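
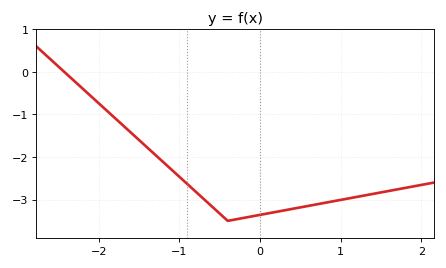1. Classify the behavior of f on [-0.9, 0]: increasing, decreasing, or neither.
neither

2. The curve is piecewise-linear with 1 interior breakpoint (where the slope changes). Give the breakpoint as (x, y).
(-0.4, -3.5)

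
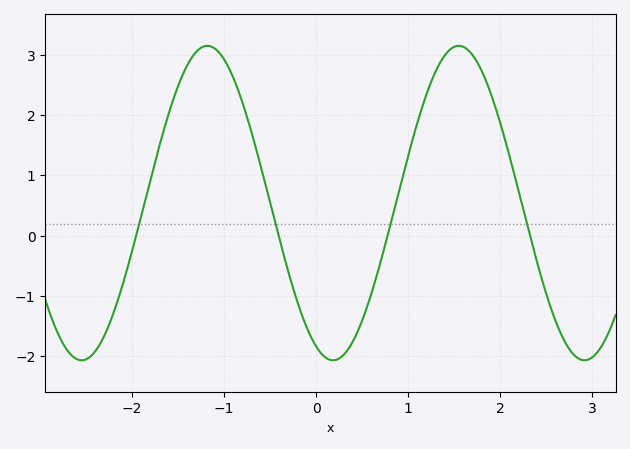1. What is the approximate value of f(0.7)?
-0.434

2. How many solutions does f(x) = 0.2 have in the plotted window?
4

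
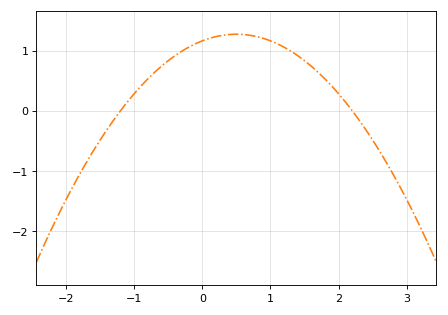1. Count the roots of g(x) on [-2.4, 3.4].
2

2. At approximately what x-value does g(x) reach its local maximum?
0.5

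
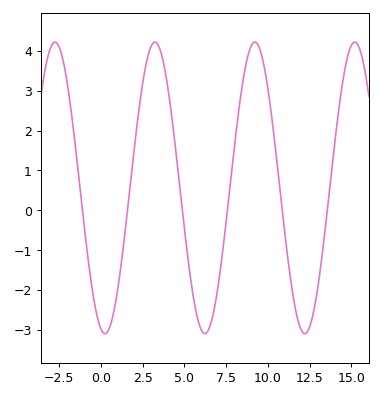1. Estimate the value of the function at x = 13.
-1.9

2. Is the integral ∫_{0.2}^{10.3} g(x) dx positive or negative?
positive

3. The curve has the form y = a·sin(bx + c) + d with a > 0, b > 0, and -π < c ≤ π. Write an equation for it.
y = 3.66sin(1.05x - 1.82) + 0.56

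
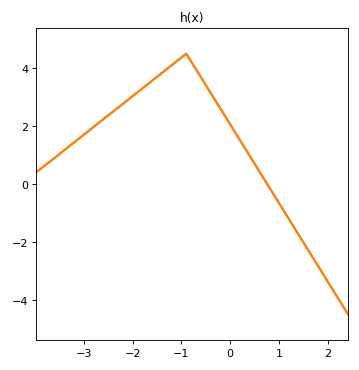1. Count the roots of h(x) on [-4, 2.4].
1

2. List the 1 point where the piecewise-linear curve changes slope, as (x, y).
(-0.9, 4.5)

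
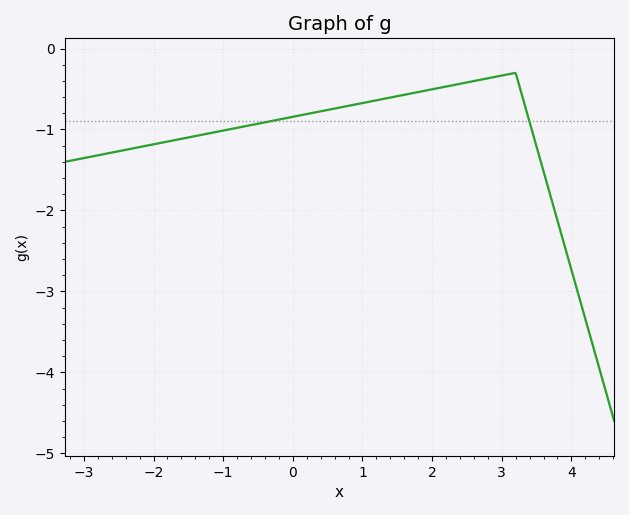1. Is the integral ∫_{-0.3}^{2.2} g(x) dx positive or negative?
negative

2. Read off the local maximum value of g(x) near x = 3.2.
-0.3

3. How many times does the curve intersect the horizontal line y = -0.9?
2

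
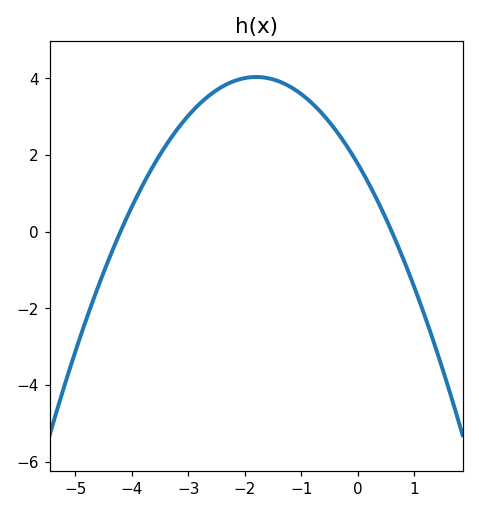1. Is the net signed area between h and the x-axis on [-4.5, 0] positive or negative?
positive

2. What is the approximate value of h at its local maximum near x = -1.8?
4.03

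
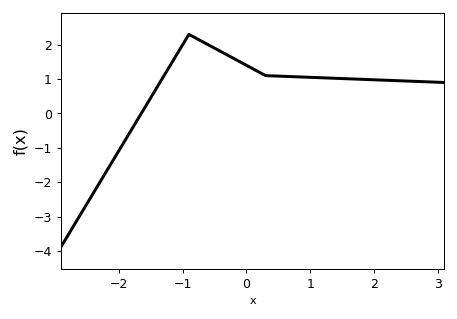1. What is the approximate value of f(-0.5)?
1.9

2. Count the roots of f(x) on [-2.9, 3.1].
1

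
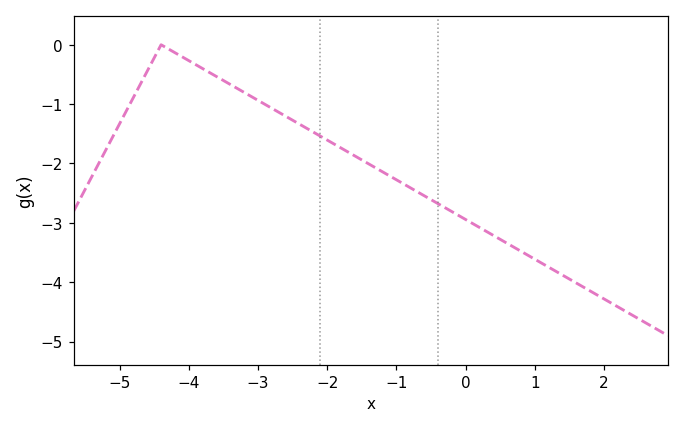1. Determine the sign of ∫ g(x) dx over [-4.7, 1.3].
negative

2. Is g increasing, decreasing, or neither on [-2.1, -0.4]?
decreasing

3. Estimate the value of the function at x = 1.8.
-4.15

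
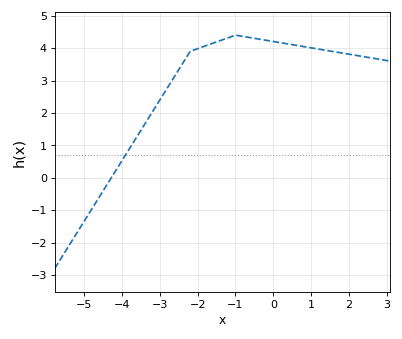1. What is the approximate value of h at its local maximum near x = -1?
4.4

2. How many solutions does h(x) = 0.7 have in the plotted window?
1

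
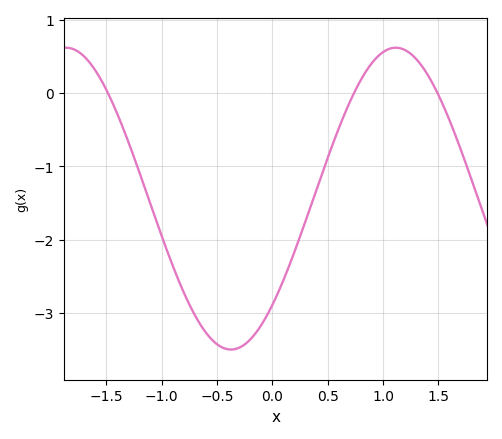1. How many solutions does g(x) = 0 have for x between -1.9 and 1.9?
3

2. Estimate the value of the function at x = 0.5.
-0.9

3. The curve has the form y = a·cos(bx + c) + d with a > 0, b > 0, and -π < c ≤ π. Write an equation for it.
y = 2.06cos(2.1x - 2.4) - 1.44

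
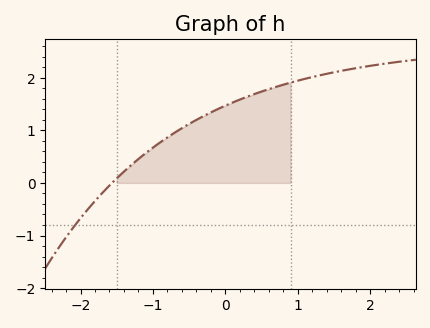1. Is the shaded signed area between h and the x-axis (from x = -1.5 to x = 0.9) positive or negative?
positive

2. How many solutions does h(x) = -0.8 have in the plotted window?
1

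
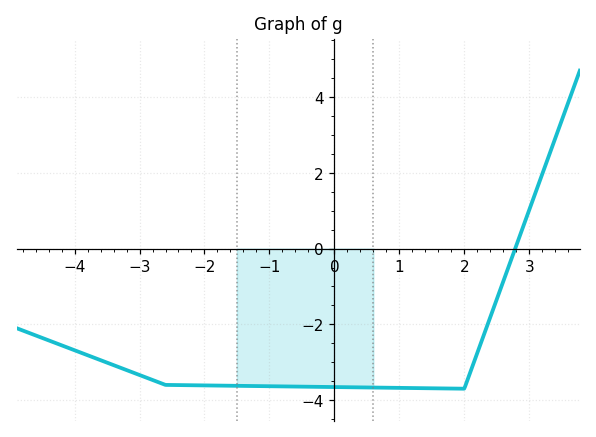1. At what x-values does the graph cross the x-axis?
2.8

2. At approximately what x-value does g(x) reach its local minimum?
2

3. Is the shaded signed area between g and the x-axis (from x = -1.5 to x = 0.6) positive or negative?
negative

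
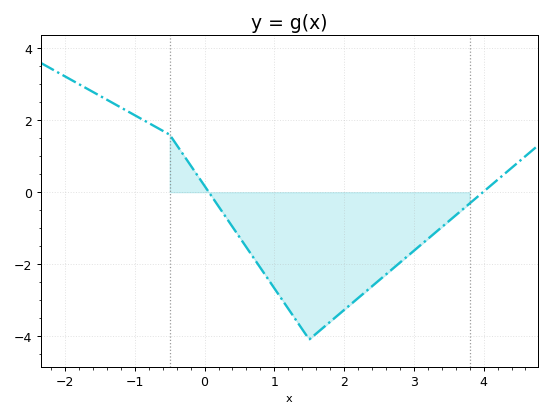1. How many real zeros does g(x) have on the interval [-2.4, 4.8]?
2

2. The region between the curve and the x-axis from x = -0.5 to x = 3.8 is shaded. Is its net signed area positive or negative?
negative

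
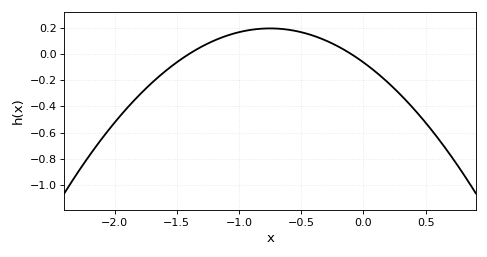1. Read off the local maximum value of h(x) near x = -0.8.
0.194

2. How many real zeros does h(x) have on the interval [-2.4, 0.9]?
2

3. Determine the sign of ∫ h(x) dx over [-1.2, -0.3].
positive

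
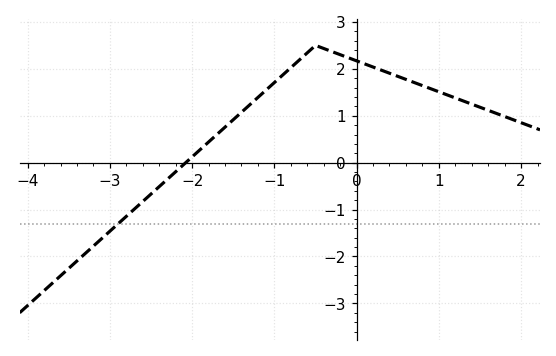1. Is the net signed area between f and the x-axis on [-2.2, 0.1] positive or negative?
positive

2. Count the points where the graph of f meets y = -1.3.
1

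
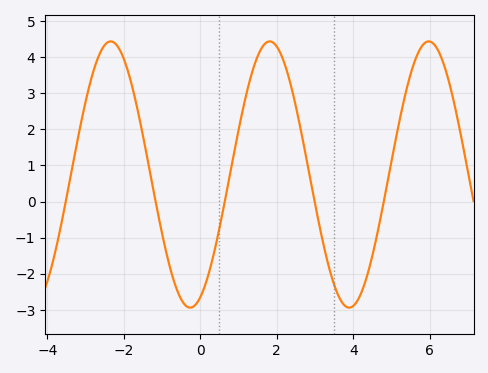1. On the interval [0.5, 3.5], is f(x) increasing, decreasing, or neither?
neither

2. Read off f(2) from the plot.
4.3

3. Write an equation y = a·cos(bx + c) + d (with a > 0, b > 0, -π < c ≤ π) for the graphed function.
y = 3.69cos(1.5x - 2.7) + 0.75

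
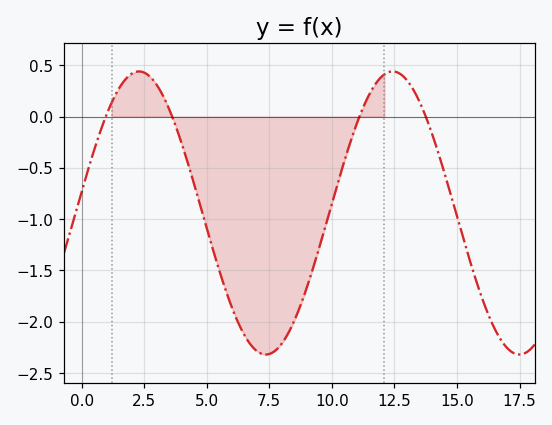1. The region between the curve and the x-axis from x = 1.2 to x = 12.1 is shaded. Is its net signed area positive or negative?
negative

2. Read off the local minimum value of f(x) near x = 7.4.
-2.3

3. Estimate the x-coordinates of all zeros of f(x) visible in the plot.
1, 3.5, 11, 14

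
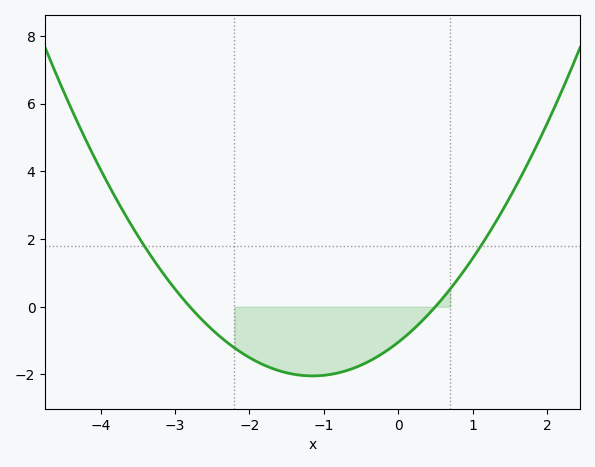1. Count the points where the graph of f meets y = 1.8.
2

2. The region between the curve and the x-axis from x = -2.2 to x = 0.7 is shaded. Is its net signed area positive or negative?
negative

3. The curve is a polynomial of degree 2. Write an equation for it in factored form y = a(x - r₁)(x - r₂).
y = 0.75(x + 2.8)(x - 0.5)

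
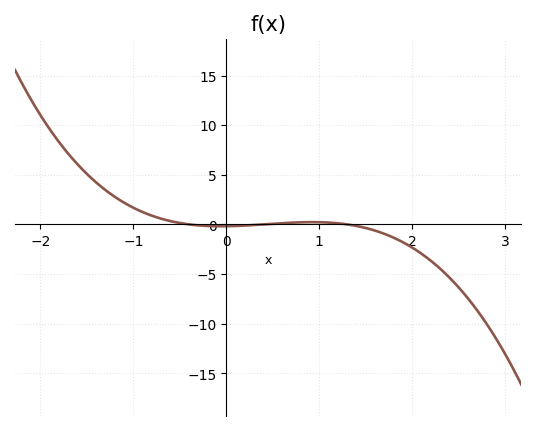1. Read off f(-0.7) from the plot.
0.5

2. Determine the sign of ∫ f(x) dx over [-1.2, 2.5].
negative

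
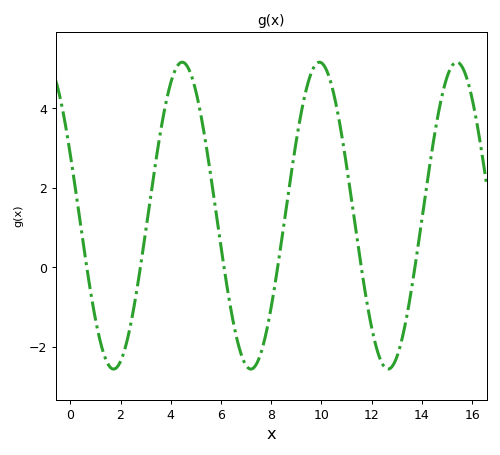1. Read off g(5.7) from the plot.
1.84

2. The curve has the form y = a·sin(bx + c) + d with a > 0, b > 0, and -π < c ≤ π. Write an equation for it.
y = 3.86sin(1.15x + 2.73) + 1.3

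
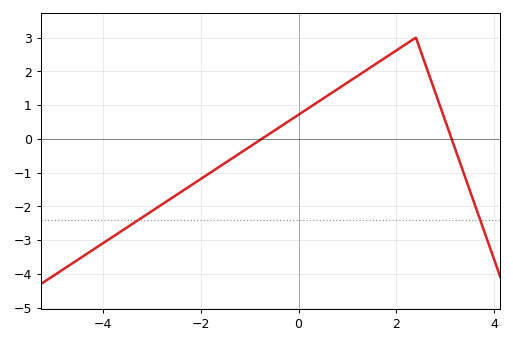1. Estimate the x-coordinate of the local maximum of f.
2.4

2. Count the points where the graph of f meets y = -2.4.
2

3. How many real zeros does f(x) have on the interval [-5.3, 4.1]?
2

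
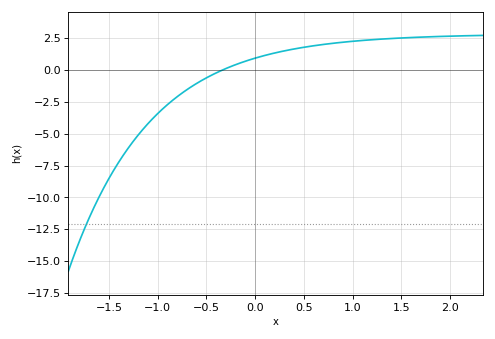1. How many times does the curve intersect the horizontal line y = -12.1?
1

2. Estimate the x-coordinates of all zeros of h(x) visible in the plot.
-0.332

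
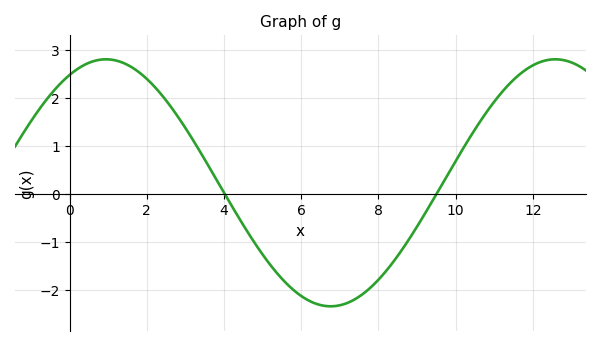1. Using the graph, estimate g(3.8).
0.3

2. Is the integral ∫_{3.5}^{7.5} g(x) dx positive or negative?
negative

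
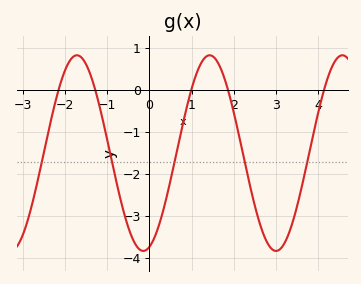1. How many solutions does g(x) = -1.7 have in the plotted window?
5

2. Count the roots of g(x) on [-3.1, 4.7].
5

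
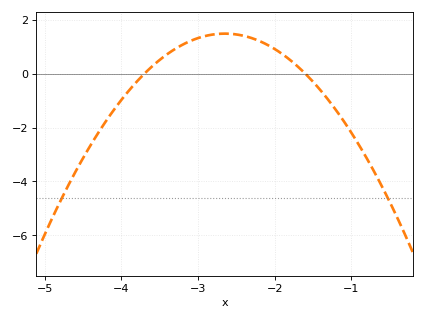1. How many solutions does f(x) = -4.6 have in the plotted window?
2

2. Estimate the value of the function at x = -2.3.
1.32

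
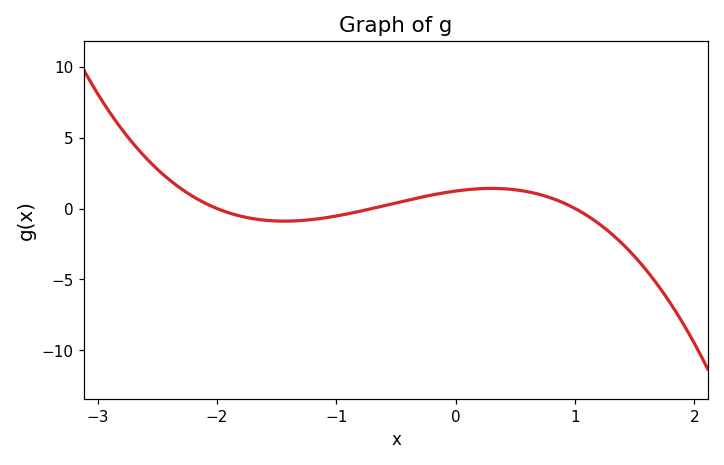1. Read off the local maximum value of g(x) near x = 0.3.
1.42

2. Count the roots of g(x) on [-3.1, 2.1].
3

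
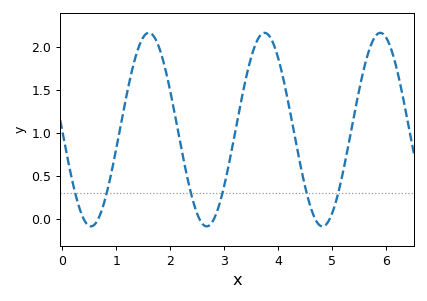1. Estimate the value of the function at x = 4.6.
0.15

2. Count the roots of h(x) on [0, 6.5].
6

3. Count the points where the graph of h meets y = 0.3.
6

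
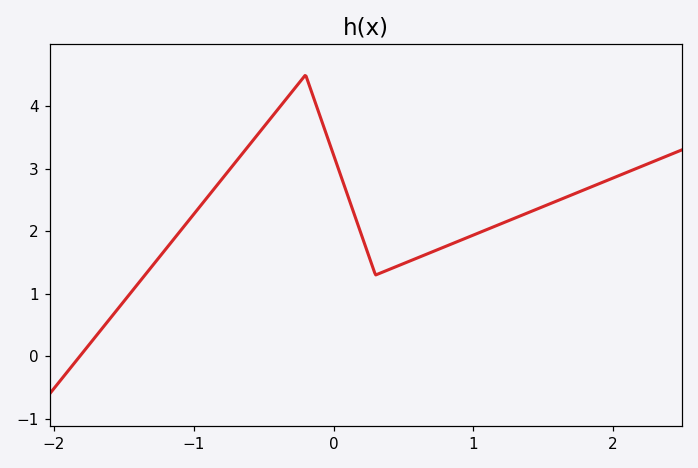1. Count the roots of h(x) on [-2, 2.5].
1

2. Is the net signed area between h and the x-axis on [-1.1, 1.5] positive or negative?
positive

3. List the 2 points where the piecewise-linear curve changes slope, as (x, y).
(-0.2, 4.5); (0.3, 1.3)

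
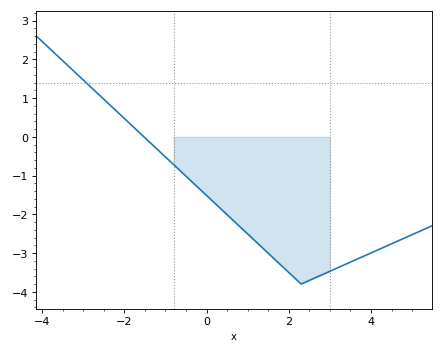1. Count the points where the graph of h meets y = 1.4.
1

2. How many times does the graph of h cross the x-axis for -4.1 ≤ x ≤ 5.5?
1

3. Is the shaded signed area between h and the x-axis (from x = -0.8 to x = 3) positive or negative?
negative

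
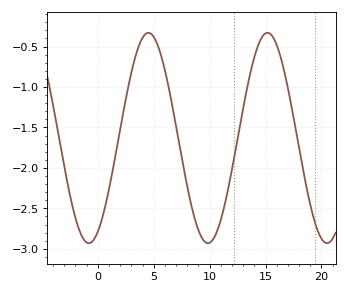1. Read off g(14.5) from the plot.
-0.45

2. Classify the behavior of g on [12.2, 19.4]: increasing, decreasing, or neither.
neither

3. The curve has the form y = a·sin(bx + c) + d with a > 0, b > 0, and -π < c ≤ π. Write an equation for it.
y = 1.3sin(0.59x - 1.1) - 1.63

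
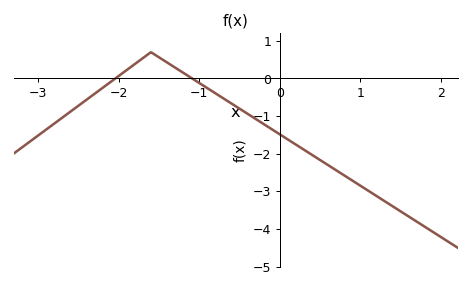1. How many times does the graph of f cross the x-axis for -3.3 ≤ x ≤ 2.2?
2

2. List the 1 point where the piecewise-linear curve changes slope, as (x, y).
(-1.6, 0.7)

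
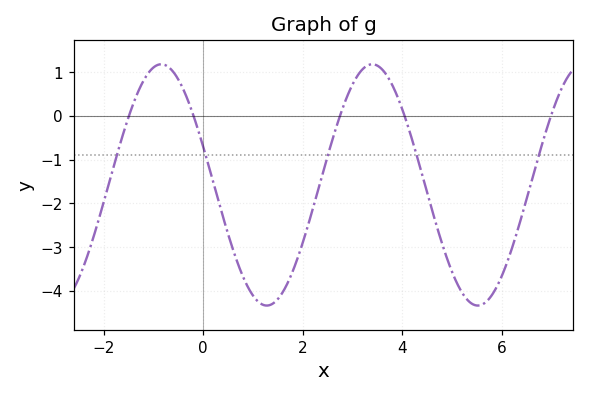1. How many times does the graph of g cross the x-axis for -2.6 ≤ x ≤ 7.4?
5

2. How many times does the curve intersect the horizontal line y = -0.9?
5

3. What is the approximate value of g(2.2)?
-2.1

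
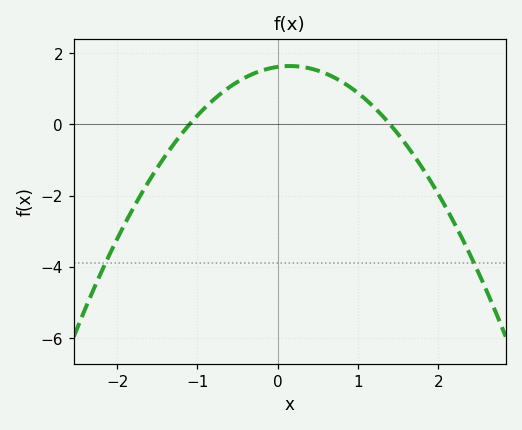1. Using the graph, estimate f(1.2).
0.4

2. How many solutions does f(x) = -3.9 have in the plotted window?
2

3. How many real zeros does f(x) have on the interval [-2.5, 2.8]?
2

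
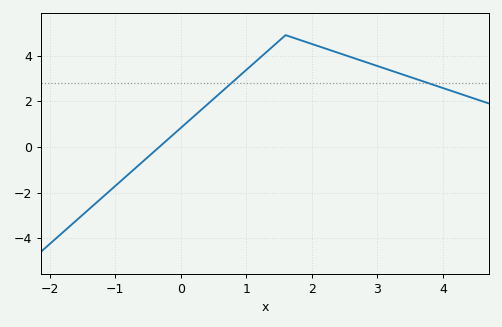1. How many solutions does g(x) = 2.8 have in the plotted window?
2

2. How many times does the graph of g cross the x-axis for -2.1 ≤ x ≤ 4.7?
1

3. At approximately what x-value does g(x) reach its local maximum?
1.6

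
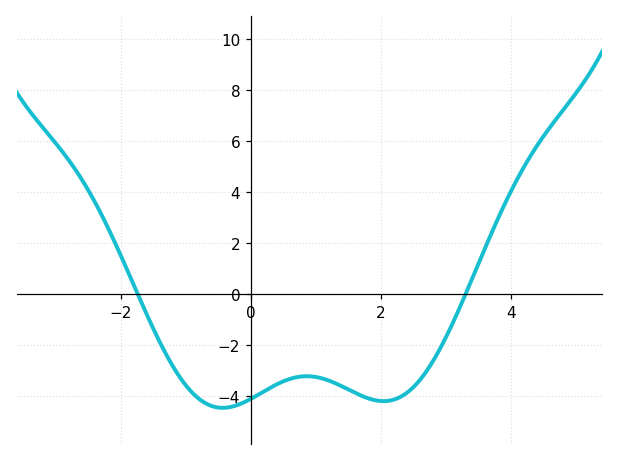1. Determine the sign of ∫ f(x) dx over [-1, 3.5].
negative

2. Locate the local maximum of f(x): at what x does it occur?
0.8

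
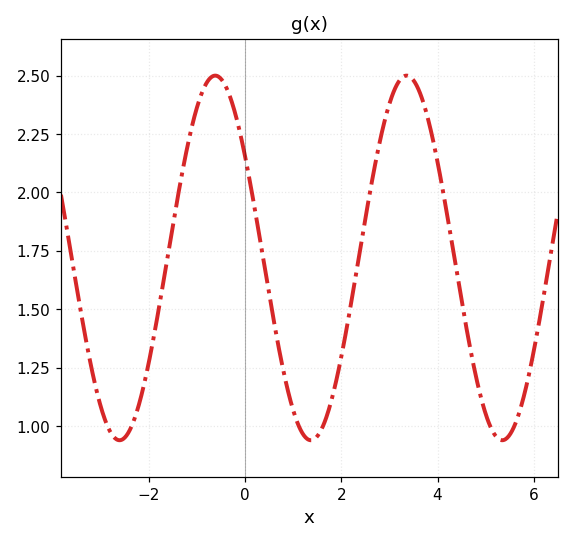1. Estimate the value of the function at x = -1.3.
2.1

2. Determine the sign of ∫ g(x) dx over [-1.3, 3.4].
positive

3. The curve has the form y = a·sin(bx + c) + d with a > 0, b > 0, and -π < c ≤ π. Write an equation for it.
y = 0.78sin(1.6x + 2.6) + 1.72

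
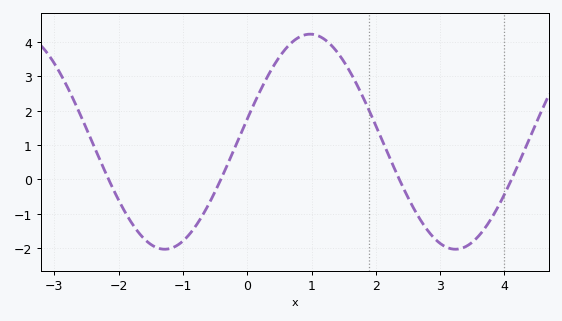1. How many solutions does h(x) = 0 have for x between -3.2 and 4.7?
4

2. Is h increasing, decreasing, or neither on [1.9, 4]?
neither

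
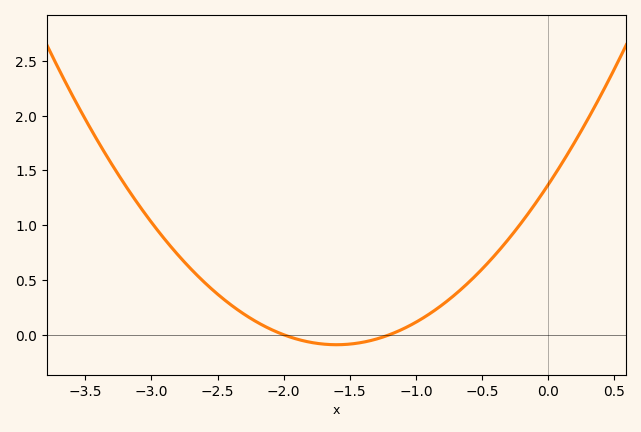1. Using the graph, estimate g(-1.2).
0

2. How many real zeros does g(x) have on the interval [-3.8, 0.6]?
2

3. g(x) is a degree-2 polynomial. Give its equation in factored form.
y = 0.57(x + 2)(x + 1.2)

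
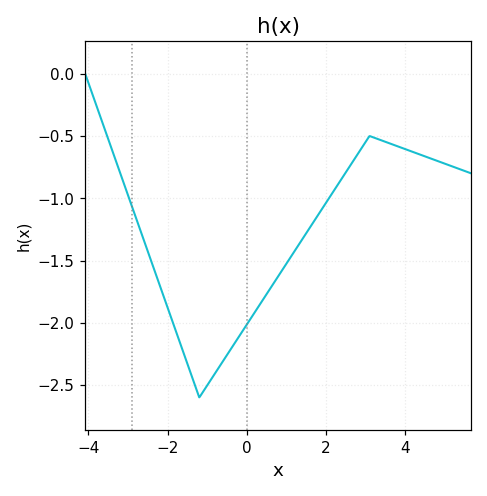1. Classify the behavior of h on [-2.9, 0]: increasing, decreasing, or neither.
neither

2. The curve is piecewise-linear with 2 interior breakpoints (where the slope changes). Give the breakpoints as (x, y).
(-1.2, -2.6); (3.1, -0.5)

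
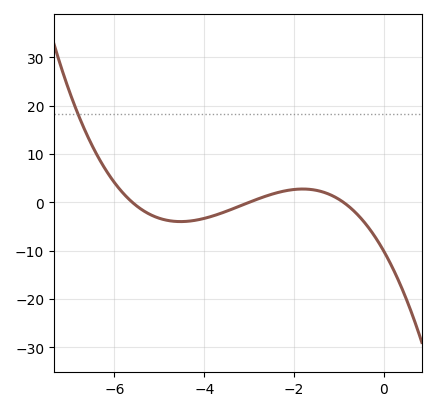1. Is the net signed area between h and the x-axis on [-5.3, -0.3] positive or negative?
negative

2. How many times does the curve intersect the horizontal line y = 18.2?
1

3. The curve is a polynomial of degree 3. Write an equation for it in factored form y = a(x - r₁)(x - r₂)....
y = -0.67(x + 5.6)(x + 3)(x + 0.9)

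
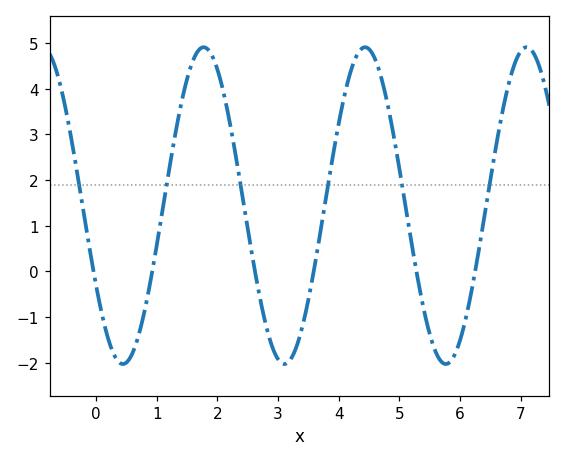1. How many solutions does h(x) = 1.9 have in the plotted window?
6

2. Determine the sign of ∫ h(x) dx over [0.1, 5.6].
positive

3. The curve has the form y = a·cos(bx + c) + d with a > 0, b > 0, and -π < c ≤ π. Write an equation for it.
y = 3.47cos(2.36x + 2.1) + 1.44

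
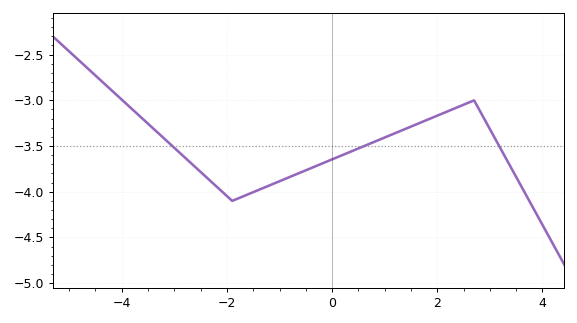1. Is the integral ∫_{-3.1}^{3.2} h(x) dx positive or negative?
negative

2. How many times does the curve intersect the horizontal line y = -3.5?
3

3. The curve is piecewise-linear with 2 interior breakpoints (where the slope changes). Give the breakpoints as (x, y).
(-1.9, -4.1); (2.7, -3)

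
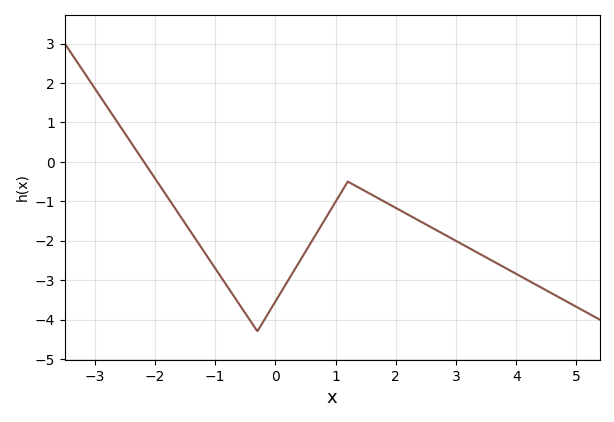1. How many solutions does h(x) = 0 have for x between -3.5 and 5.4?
1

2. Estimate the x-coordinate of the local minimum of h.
-0.302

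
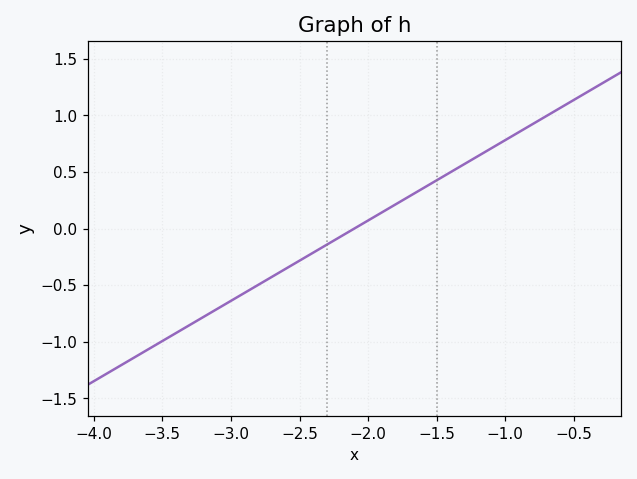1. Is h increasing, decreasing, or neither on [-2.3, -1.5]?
increasing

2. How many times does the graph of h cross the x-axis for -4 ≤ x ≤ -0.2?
1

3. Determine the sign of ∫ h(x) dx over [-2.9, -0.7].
positive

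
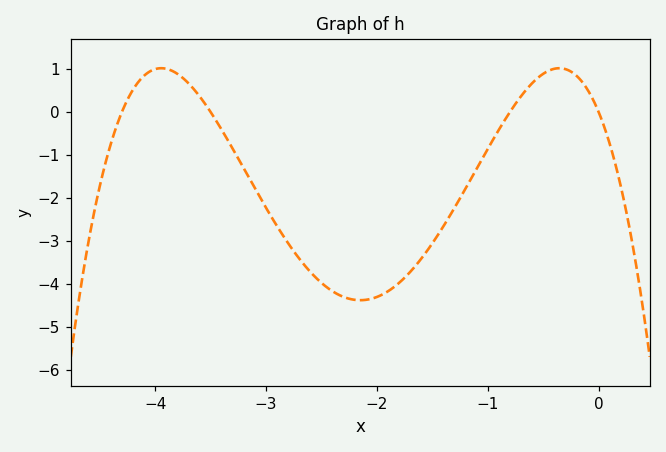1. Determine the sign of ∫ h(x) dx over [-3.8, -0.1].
negative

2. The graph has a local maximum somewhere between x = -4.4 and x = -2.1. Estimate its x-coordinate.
-3.95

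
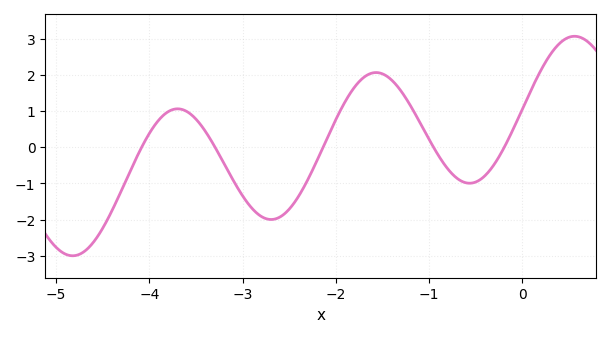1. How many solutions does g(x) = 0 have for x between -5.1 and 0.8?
5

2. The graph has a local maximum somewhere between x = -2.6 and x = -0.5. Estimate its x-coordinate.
-1.57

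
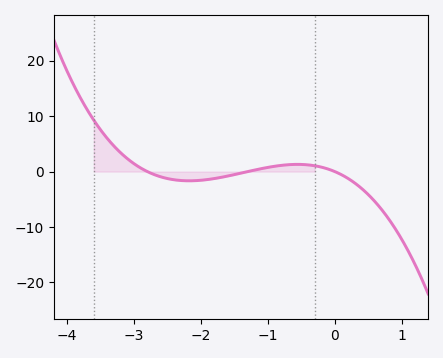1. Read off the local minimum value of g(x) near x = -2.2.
-1.67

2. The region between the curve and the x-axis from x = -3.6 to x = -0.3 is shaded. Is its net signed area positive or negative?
positive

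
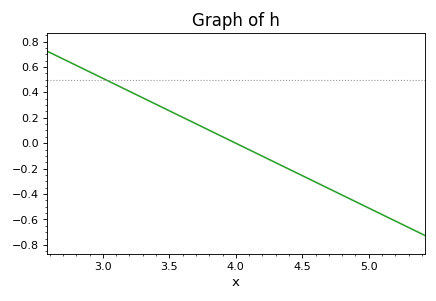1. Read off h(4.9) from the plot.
-0.46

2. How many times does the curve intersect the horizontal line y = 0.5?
1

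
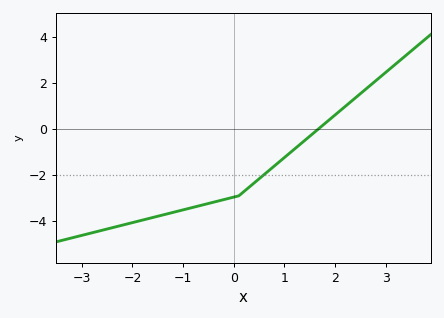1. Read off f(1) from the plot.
-1.24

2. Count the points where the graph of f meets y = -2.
1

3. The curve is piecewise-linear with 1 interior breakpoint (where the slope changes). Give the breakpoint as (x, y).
(0.1, -2.9)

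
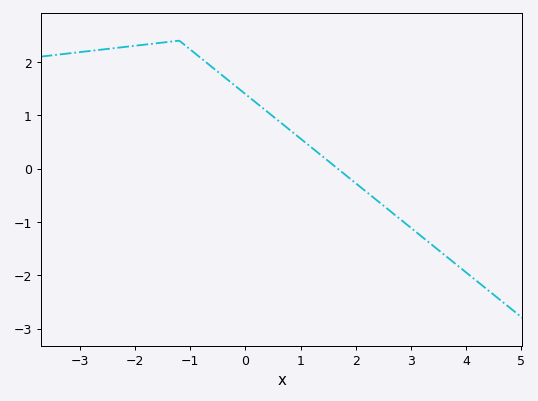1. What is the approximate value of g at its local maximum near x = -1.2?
2.4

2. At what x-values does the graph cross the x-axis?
1.6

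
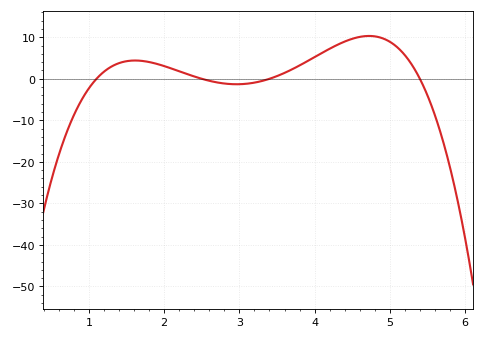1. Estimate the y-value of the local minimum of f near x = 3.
-1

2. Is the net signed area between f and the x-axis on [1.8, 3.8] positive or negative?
positive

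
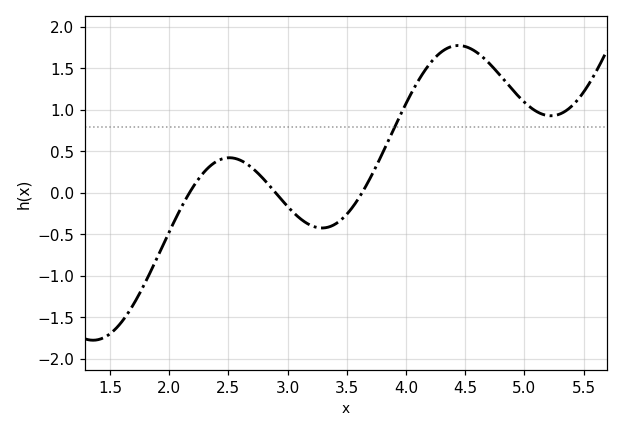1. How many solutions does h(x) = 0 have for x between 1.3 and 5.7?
3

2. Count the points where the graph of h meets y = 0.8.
1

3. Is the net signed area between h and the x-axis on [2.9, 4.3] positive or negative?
positive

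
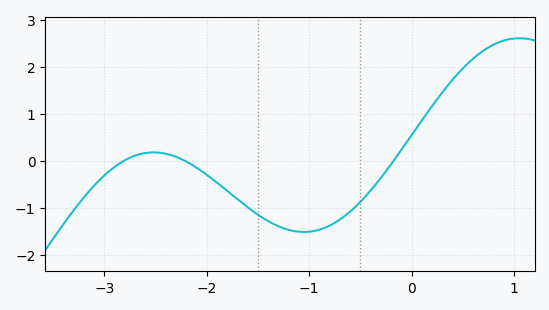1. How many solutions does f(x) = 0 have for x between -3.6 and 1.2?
3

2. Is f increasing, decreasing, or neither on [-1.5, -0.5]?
neither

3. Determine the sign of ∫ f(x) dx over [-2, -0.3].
negative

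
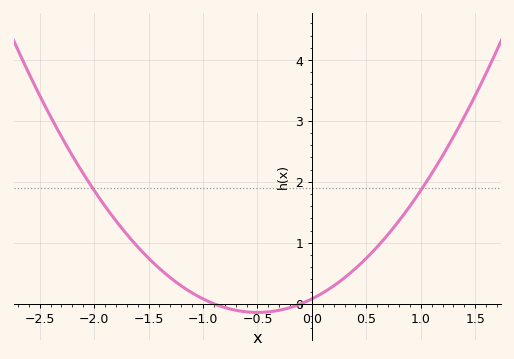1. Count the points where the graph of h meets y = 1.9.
2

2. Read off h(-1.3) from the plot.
0.427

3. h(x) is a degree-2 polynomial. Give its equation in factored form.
y = 0.89(x + 0.9)(x + 0.1)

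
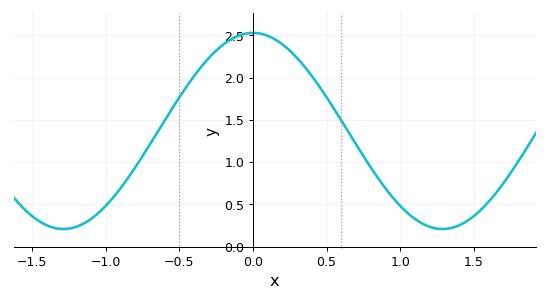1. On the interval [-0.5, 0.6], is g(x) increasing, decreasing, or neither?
neither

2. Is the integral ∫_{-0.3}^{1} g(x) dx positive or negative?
positive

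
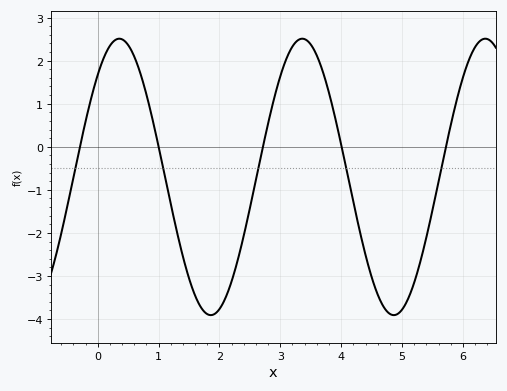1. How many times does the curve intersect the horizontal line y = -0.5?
5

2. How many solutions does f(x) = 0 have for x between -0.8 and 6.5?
5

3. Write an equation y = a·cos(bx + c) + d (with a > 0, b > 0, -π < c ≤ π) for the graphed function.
y = 3.21cos(2.1x - 0.74) - 0.7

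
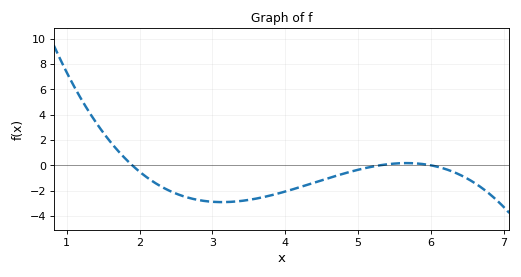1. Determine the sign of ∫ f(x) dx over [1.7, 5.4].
negative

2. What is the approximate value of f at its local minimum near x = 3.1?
-3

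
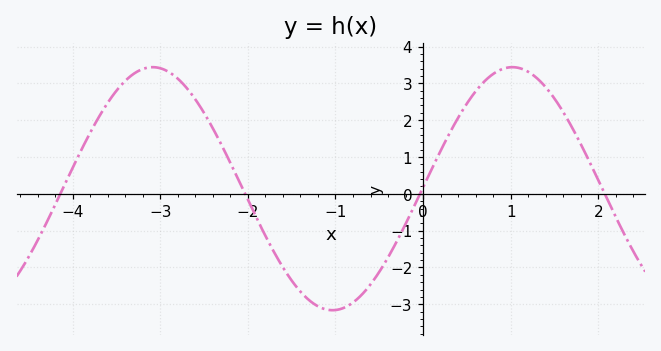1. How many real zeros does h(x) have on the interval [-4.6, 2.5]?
4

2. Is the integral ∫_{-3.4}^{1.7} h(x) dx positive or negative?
positive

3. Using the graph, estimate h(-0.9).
-3.09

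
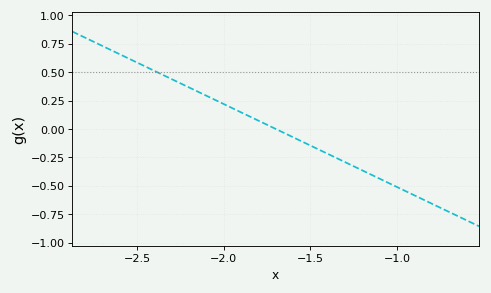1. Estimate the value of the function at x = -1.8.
0.073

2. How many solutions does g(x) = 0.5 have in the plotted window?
1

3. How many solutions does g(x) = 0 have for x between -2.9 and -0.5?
1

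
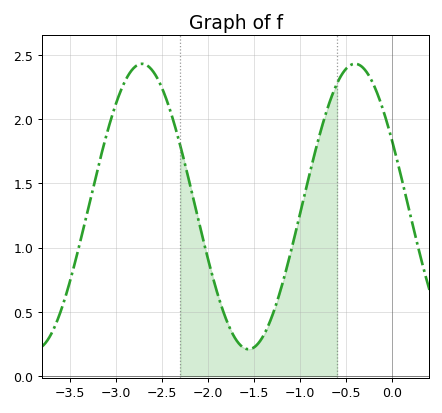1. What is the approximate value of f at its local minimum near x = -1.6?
0.21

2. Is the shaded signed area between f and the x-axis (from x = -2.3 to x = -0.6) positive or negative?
positive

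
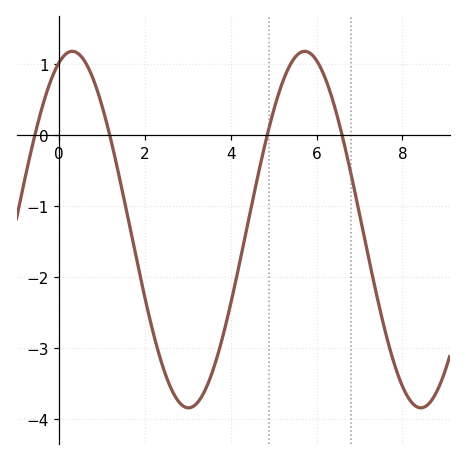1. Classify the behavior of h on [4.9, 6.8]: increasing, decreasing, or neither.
neither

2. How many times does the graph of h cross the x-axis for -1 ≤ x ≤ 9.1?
4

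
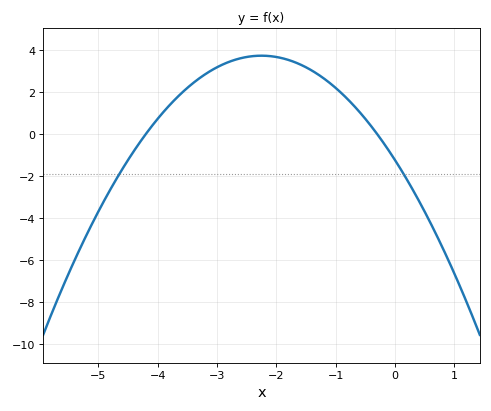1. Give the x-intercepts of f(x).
-4.2, -0.3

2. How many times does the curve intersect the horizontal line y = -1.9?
2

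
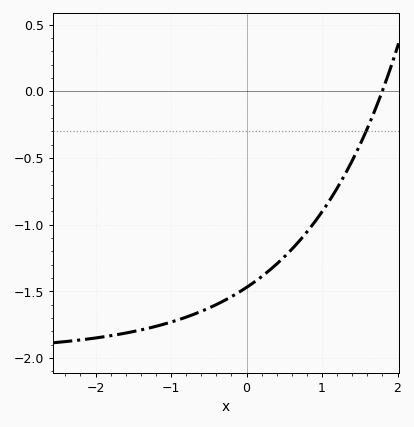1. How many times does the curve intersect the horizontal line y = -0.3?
1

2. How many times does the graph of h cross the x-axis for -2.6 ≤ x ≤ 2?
1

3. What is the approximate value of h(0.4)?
-1.3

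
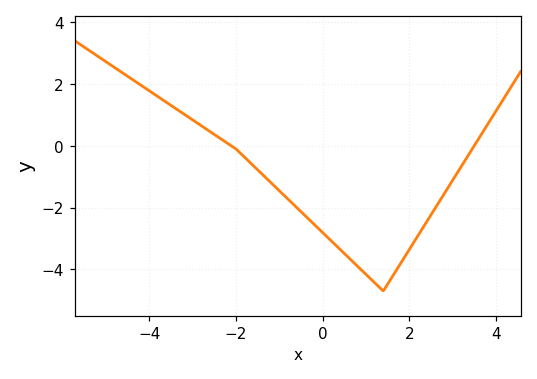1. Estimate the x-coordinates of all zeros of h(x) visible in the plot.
-2.2, 3.4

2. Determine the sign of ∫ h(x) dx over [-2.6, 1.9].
negative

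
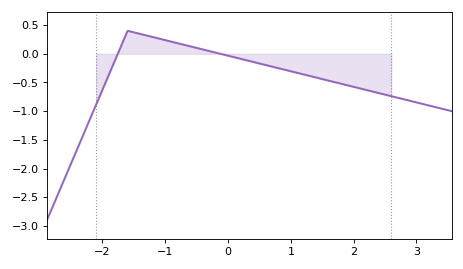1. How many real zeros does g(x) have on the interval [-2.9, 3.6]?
2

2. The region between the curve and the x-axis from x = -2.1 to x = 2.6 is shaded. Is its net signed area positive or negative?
negative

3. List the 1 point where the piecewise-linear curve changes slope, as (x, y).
(-1.6, 0.4)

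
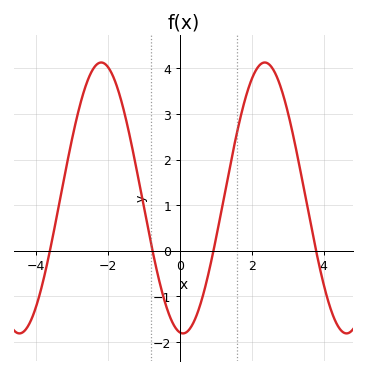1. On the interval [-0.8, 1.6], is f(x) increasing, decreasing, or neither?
neither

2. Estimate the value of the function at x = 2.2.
4.1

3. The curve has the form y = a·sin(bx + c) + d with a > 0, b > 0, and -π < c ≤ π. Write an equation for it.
y = 2.97sin(1.4x - 1.7) + 1.16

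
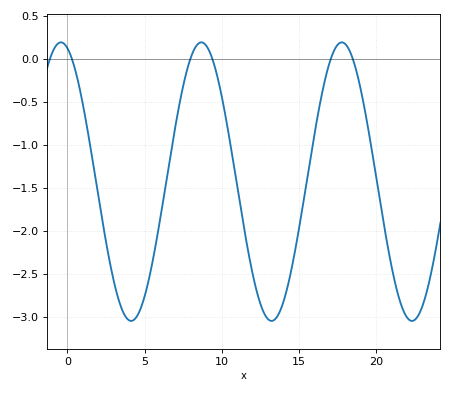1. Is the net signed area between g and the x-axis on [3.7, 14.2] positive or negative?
negative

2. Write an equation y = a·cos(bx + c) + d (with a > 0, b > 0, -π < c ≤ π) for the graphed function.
y = 1.62cos(0.69x + 0.29) - 1.43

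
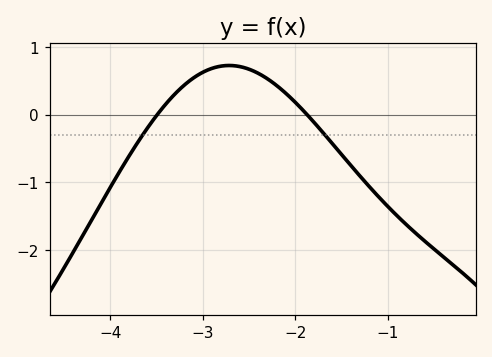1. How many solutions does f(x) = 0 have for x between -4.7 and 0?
2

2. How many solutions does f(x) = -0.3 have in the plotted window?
2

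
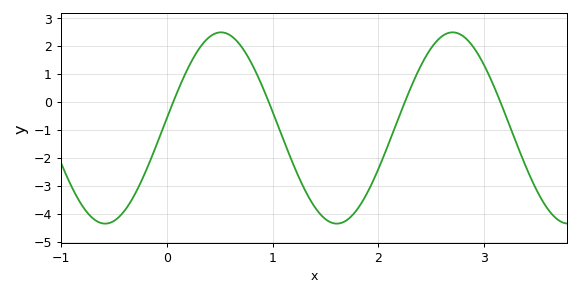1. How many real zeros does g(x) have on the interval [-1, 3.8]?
4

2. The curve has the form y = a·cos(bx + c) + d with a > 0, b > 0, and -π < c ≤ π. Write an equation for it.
y = 3.42cos(2.87x - 1.47) - 0.94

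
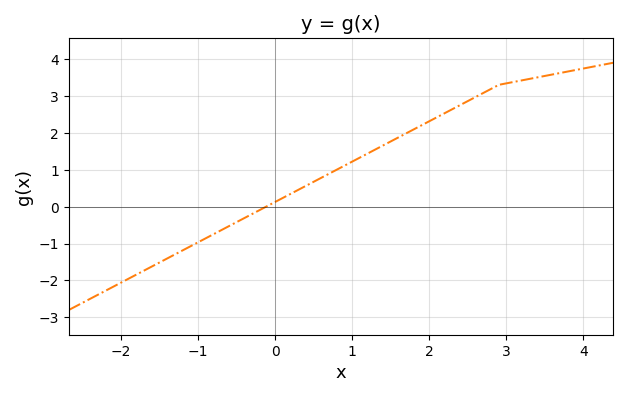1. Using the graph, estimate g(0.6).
0.8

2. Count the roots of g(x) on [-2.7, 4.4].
1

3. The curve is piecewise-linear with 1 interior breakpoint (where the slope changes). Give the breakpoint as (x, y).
(2.9, 3.3)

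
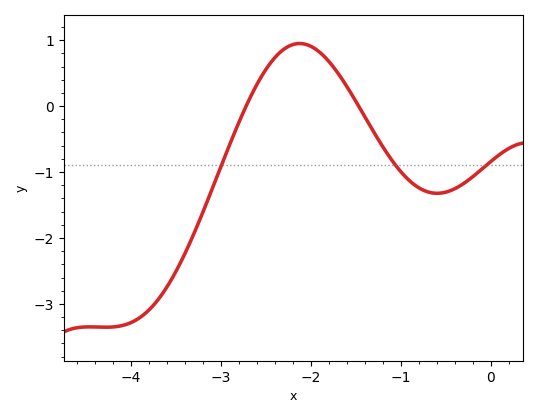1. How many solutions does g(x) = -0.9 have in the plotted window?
3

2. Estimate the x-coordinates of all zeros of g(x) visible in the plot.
-2.72, -1.47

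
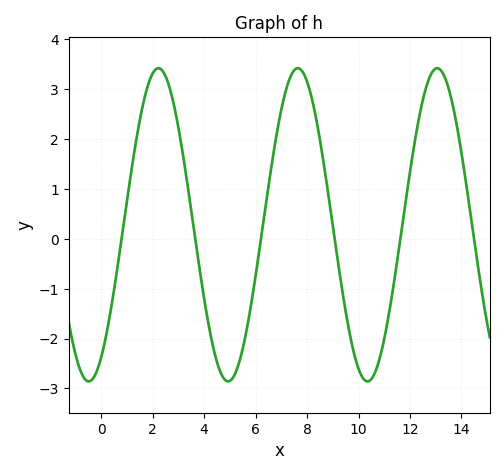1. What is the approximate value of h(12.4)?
2.6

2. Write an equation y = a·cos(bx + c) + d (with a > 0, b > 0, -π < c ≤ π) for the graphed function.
y = 3.14cos(1.2x - 2.6) + 0.28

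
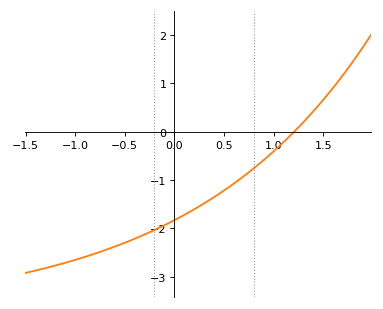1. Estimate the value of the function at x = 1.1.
-0.2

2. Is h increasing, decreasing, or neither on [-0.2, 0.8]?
increasing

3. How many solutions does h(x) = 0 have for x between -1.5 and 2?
1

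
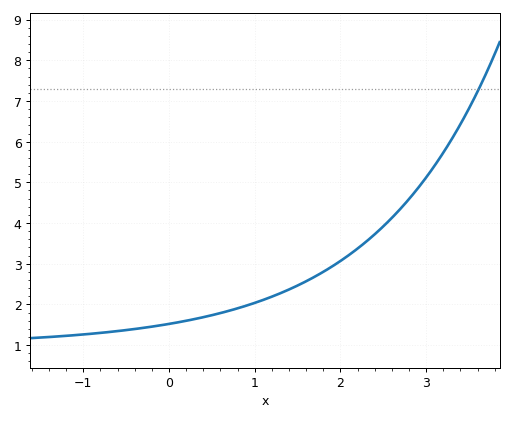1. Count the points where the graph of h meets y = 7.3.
1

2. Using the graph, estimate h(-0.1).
1.5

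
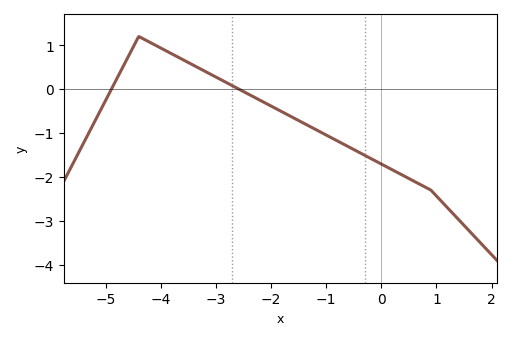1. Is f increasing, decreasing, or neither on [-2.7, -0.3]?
decreasing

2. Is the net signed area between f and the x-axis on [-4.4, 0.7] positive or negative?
negative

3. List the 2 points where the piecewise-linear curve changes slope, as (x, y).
(-4.4, 1.2); (0.9, -2.3)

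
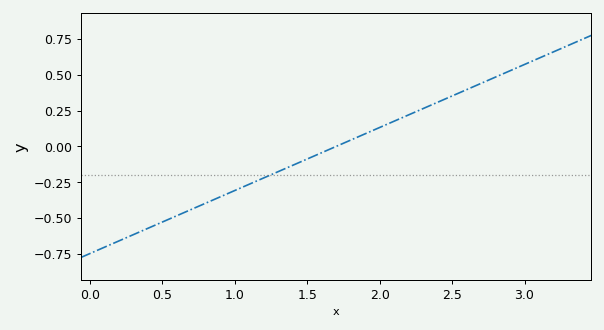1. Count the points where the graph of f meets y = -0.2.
1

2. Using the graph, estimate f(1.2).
-0.22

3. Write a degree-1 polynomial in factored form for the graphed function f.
y = 0.44(x - 1.7)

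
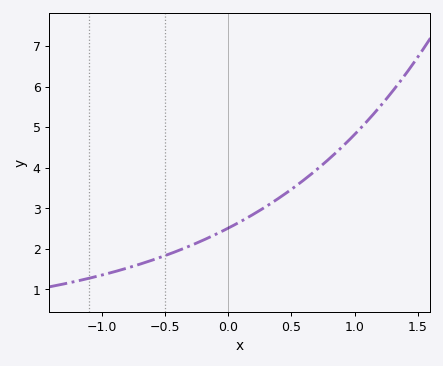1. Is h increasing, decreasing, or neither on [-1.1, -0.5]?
increasing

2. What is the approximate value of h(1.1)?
5.1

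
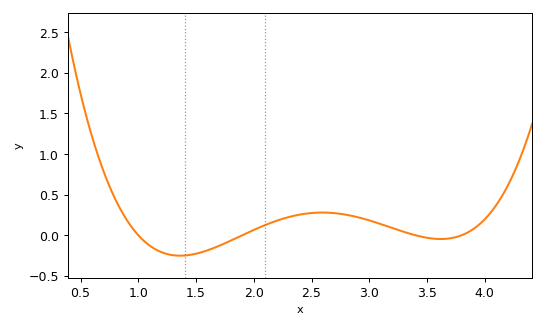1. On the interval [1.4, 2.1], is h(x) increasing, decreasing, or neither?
increasing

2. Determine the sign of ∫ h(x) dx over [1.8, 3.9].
positive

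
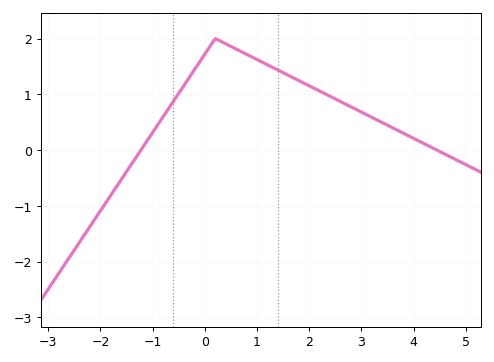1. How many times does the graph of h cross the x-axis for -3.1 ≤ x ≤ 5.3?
2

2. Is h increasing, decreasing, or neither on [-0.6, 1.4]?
neither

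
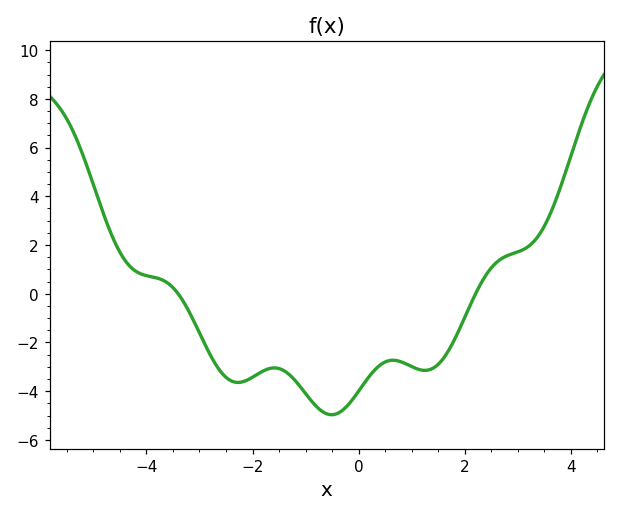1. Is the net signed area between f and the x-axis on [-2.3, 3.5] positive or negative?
negative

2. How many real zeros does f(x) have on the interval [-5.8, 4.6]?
2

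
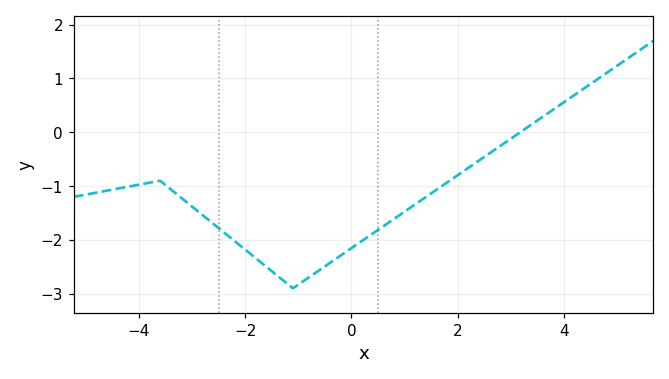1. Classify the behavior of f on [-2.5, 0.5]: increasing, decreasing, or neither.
neither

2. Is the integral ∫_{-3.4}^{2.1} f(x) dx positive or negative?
negative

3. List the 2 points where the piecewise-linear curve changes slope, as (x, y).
(-3.6, -0.9); (-1.1, -2.9)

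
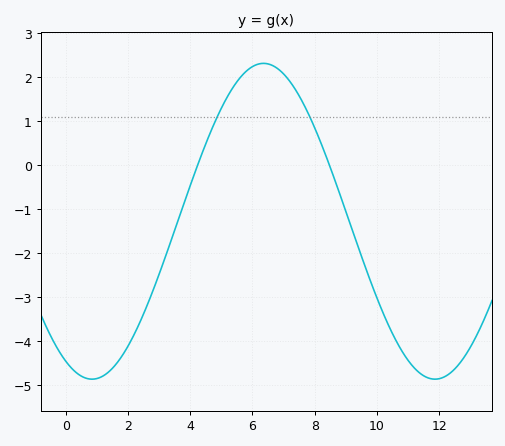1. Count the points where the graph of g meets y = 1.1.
2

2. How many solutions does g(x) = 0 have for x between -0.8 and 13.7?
2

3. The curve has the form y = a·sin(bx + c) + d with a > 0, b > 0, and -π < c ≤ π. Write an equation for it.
y = 3.59sin(0.57x - 2.05) - 1.27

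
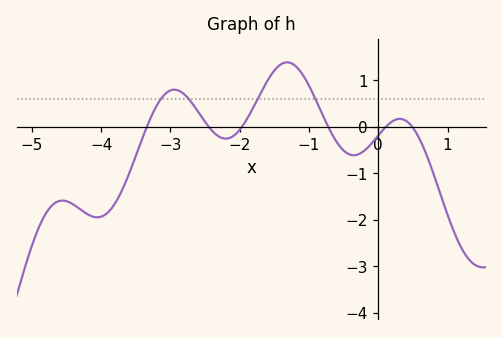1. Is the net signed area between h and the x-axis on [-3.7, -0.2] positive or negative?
positive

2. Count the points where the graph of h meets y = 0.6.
4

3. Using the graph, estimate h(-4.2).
-1.88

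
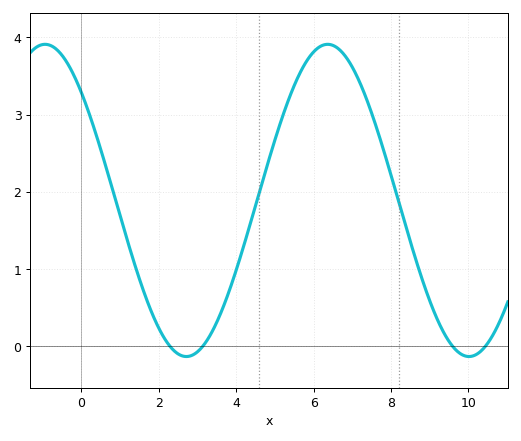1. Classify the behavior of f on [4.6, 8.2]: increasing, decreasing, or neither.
neither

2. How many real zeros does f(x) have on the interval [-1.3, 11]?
4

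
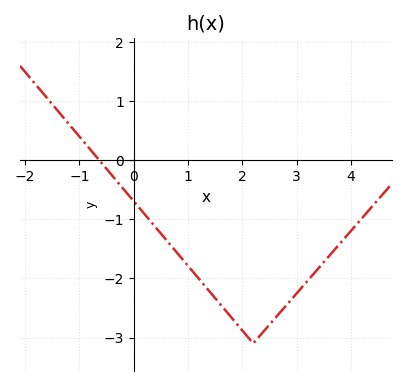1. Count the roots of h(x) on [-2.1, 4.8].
1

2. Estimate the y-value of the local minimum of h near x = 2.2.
-3.1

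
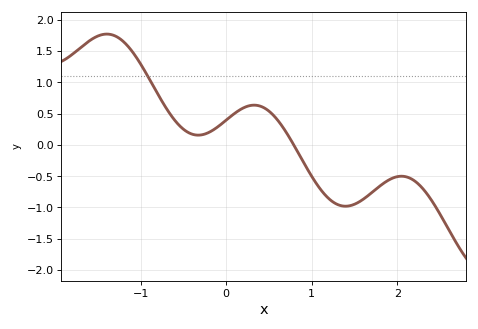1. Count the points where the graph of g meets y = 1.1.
1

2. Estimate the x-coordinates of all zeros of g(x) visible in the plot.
0.8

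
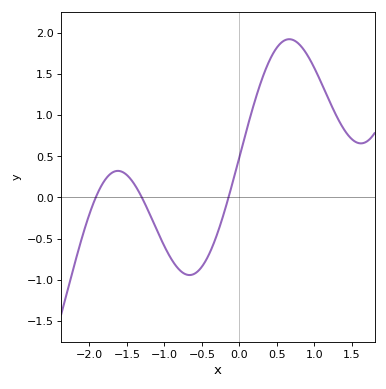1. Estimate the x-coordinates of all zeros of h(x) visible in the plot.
-1.92, -1.3, -0.145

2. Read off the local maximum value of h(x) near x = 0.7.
1.92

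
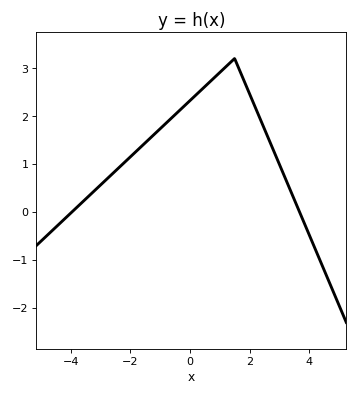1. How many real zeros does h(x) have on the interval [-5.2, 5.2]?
2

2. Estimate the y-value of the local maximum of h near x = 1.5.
3.2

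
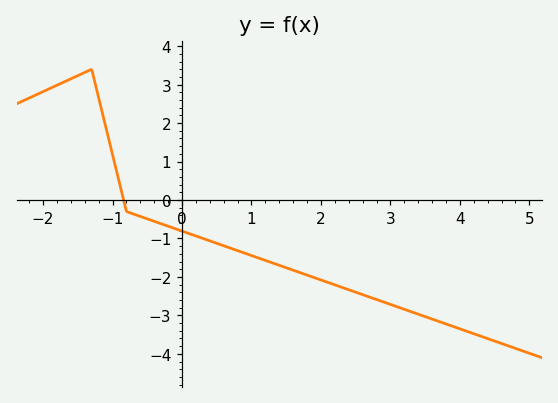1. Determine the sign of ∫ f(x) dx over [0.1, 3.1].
negative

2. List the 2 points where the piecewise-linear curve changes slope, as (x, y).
(-1.3, 3.4); (-0.8, -0.3)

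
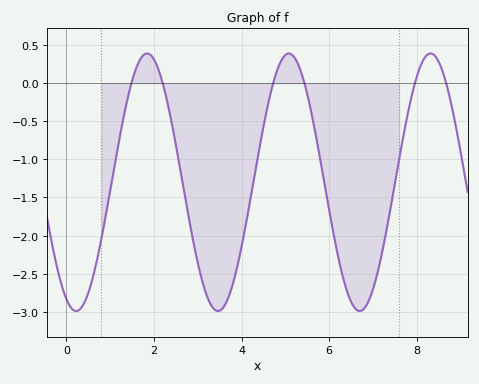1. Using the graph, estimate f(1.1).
-1.1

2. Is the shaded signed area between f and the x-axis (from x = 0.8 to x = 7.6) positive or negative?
negative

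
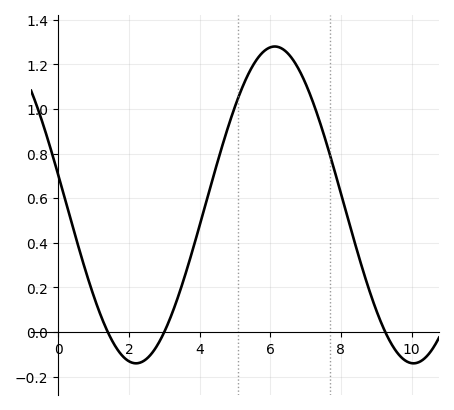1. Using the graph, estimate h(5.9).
1.27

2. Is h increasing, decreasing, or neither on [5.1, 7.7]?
neither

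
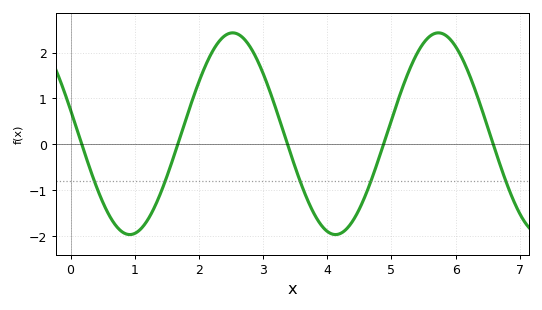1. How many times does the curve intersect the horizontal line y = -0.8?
5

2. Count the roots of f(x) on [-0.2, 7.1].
5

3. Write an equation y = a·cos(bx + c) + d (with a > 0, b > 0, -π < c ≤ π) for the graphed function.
y = 2.2cos(2x + 1.3) + 0.23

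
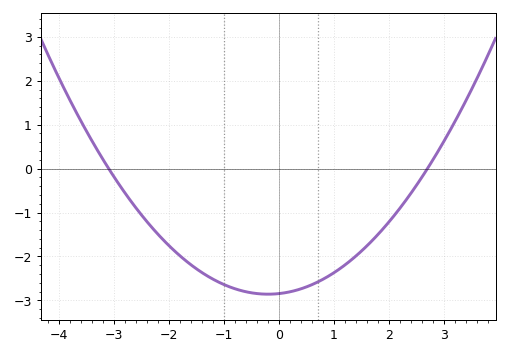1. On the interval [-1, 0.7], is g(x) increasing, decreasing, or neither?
neither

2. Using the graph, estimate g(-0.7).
-2.8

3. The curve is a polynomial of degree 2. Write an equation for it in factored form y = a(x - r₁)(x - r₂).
y = 0.34(x + 3.1)(x - 2.7)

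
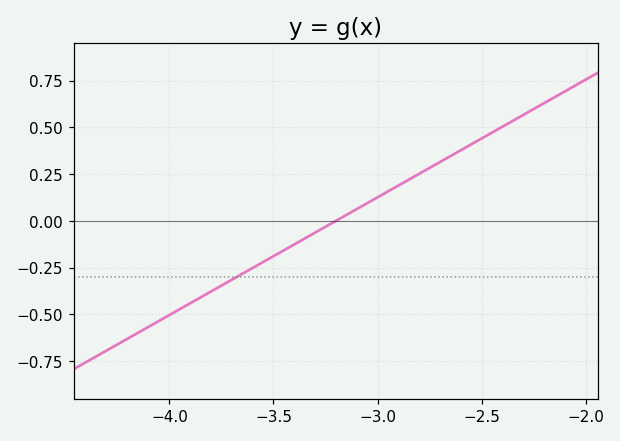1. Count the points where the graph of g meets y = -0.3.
1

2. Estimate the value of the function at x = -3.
0.12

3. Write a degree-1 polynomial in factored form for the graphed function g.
y = 0.63(x + 3.2)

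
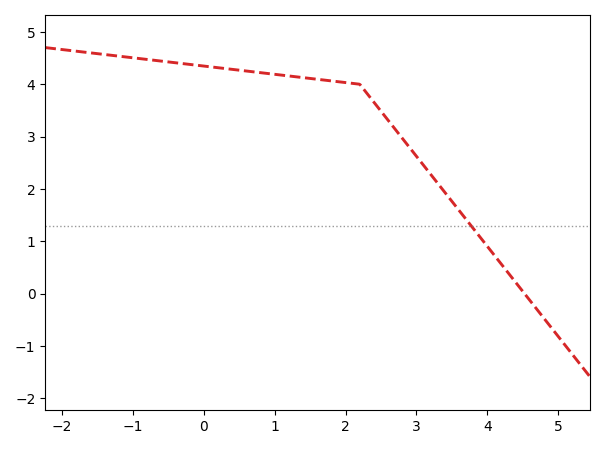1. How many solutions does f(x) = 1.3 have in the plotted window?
1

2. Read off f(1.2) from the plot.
4.2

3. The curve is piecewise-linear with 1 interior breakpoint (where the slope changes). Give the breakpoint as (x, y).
(2.2, 4)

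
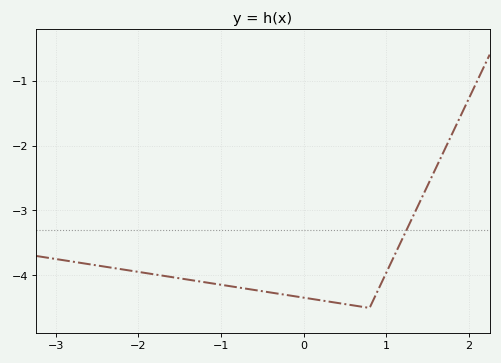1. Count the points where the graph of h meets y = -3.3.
1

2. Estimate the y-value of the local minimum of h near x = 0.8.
-4.5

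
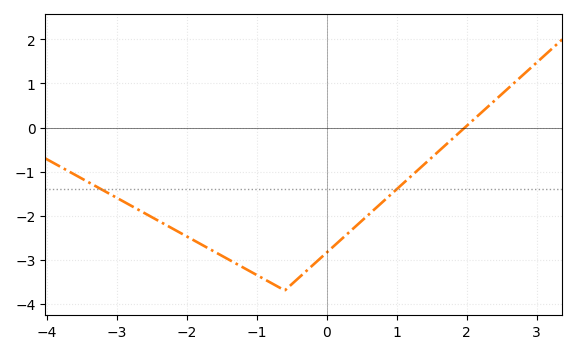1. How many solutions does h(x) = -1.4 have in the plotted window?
2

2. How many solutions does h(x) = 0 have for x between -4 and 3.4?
1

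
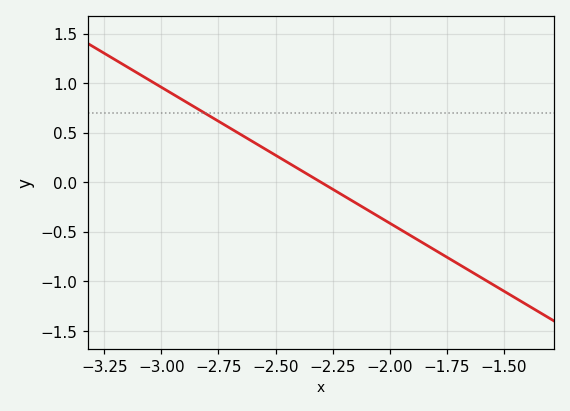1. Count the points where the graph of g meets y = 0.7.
1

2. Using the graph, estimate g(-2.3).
0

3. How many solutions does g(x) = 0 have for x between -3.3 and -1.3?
1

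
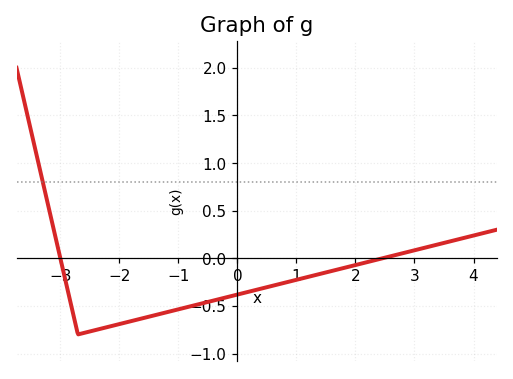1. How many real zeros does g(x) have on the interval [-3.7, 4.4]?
2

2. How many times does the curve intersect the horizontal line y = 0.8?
1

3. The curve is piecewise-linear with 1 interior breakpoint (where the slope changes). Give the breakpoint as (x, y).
(-2.7, -0.8)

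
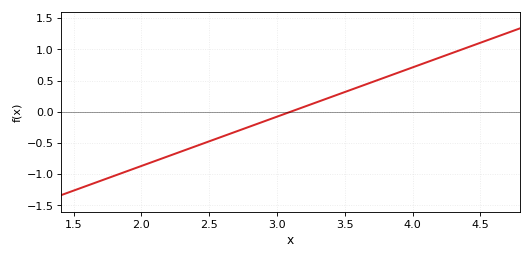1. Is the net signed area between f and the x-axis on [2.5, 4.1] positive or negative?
positive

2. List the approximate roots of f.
3.1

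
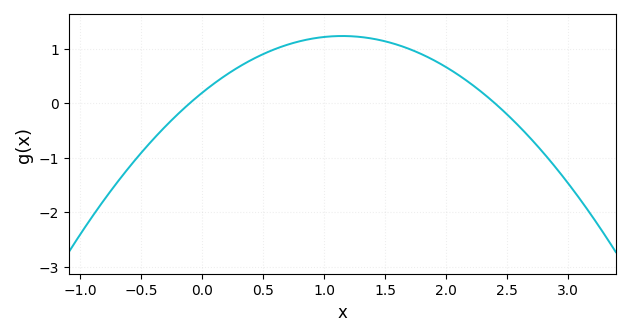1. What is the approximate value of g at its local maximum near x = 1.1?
1.23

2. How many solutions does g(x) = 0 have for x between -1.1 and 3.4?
2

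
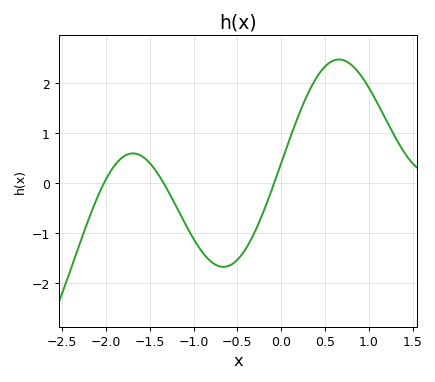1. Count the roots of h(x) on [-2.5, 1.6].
3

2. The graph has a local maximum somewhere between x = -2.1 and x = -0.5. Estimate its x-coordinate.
-1.69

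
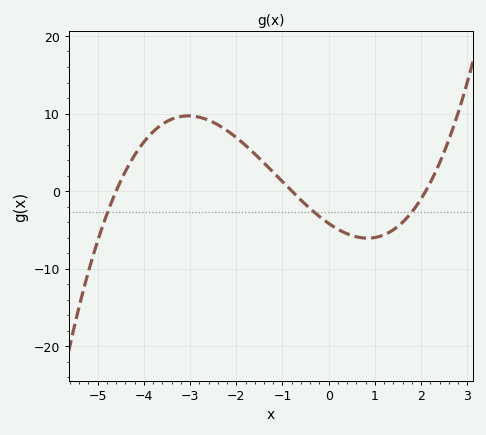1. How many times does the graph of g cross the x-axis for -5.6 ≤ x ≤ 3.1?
3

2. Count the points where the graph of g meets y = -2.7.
3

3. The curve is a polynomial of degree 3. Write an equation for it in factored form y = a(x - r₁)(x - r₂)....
y = 0.54(x + 4.6)(x + 0.8)(x - 2.1)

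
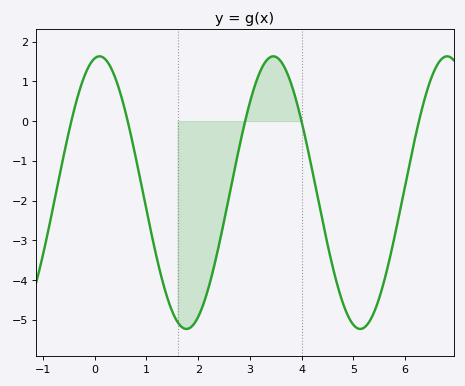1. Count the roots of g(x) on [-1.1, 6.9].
5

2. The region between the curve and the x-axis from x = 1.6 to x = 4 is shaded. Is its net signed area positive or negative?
negative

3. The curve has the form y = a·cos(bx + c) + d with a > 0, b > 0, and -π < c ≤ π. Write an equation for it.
y = 3.43cos(1.87x - 0.172) - 1.8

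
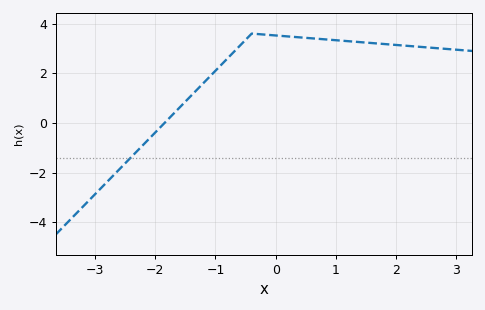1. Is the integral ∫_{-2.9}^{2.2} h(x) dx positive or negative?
positive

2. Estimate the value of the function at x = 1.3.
3.27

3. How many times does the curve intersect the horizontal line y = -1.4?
1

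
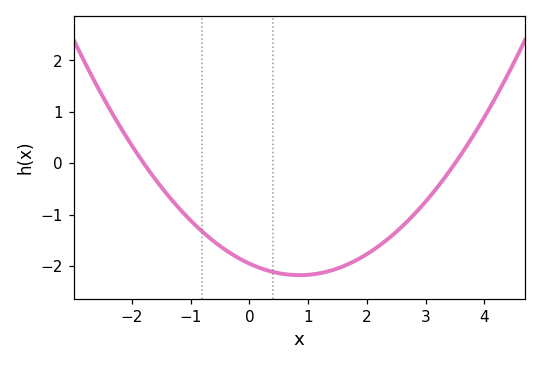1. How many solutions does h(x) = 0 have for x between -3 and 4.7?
2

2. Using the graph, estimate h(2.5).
-1.3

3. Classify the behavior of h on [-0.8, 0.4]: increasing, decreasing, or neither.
decreasing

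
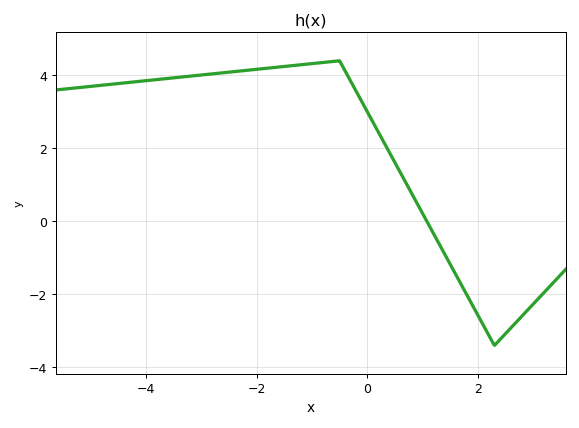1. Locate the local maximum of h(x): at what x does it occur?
-0.6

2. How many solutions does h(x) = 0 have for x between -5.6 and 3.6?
1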